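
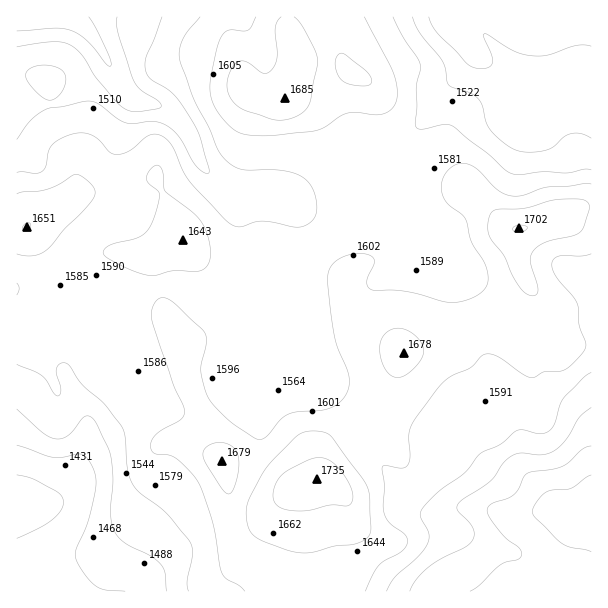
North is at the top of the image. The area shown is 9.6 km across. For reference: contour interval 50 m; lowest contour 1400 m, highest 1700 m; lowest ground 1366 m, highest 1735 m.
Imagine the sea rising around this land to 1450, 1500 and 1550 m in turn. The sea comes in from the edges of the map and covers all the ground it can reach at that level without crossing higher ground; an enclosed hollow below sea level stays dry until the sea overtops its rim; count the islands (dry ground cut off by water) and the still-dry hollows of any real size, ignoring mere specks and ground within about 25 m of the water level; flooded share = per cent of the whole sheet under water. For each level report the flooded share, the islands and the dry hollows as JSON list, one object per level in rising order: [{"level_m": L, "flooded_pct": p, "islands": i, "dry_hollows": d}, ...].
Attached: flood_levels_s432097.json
[{"level_m": 1450, "flooded_pct": 10, "islands": 0, "dry_hollows": 0}, {"level_m": 1500, "flooded_pct": 21, "islands": 0, "dry_hollows": 0}, {"level_m": 1550, "flooded_pct": 33, "islands": 0, "dry_hollows": 0}]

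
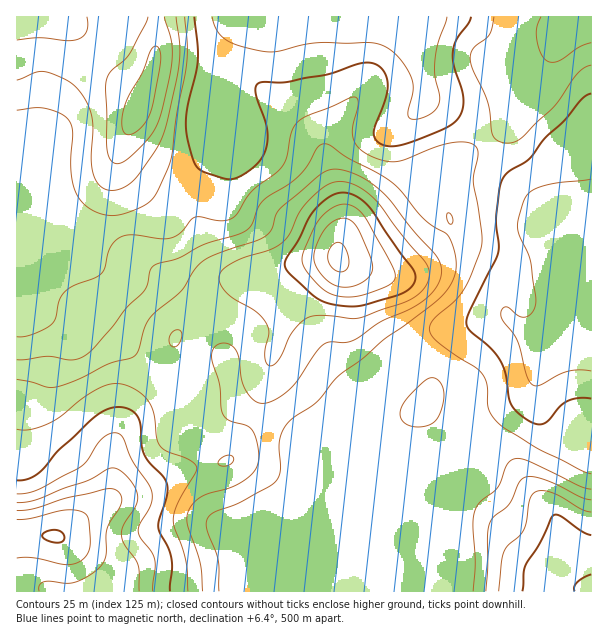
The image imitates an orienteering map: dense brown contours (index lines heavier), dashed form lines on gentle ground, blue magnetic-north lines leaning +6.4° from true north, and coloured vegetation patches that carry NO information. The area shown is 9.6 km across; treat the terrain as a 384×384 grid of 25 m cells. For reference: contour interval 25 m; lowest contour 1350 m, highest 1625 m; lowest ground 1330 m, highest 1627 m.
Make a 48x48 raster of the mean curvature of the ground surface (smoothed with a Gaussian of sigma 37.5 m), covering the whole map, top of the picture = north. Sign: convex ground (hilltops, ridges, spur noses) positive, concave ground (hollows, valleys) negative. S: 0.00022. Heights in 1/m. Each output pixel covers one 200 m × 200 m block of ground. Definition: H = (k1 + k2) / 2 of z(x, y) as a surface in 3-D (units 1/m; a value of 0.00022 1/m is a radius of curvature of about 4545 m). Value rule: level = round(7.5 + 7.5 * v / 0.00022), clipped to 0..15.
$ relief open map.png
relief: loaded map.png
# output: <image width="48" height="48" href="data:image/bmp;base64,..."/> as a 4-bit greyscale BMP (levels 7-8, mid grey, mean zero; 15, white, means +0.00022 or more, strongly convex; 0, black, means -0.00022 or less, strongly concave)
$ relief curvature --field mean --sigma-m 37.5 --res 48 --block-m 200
<image width="48" height="48" href="data:image/bmp;base64,Qk32BAAAAAAAAHYAAAAoAAAAMAAAADAAAAABAAQAAAAAAIAEAAATCwAAEwsAABAAAAAAAAAAAAAAABEREQAiIiIAMzMzAERERABVVVUAZmZmAHd3dwCIiIgAmZmZAKqqqgC7u7sAzMzMAN3d3QDu7u4A////AGQiMja9hEeGU1eIh3d3d3iId3BZuYhlREMld0Stt4qXZVd3d3iHd3d4eHBIuqmHZURq3JeMy7uHdld4iId3d3d4eHBJy6vMqIm9/rh4mrp2ZmeHd3iIh3d3d3BayXjf2d7/7JYyNplkRHd3eIh3eHd3eHB8tka9pu//2oZBE1QiM1d4h3d4iId3d3Gdpkarhpre3M24eGMBNUNnd4iHd4d3d3KslmruuCSLzN//3KYzRmU0V3d4iIh3d3OIZq//pQA3iJ3+u7mHiYZnhXiIh3d3d3U0N9/6UQAkVFrbiJmZvLmJlXh3d3iId3dhW+xzEERFQ1rJVHiZvvyYdHd3d3d3d3dzfMcyI2d3ZYzIMkeInf2GZHd3d3d3ZnZli5Q1Z3iZd5zaUjZ3ebt1U3d3d3VEaaqoinRYmWd4d5vdpSNndniGVEZ3d2iZiJq5iWNZqWVWeIm92CVndUaHZVZ3dorMp2aId0JqqnZFeJmruBd4lHWId3Zmd2i9yVV4ZCN6uphmeZqphjd5lVeqiZdUd1Z6y3eqhDR5maqHZ5qoZER6hUjMiJhkR3VXu4i8pjRoiIqXVXmXVXmZZTjdlnh2VGZXq4irp0NXd1iYQ1d2aLuWRDfNp2eJdUV5uoiqllRXdzaHRFZlet2VM0esuGV6pkV5l2eYZmdmdzRmVndmit63Znd4mFNIpjRVQ0Z2RXh2ZXZGeIdnis25iHVYqFMlhjIxATVTRomHZ3dnmZd4iJmHZmV7yFVFd1VkIlZDR5qYV3d2mYd2ZmdkV4mrlTeruqztlnhTR5qGV4d2eHZURoh3m8uXQTr/7d//6Yl0Rpl0d3d3ZWZWerqb3dynZY7/7d7/+5mFRplkd4iHd1eJu5eczN7Lq9//u8mbyYmXaJl1d4h3d3aaqFRoiauYec/9qqh4dWm6iIhleHd3d3V4ZTNFVUQyE5/+uod1M3vJZVZmd3d3d3ZVRVVmUhNVI47/6nZjFbymQ1Z1d3d3dUVVVmiZYie8hoz/+3ZBOcuXVWdlVoh3ZZmHdmeac0jMl3nf6nYya7mIdlVVVXd3OKyph1V5hVeXZnnNt2U0iod3ZVVniHd3N63Jh2VXh1ZlRGm6h2VnmXd3VWiZqnd3N53ZZ4dmUyNVRFiXd2ery6mHZ4iImnd3Noz7ZohiV3FGd4mWQzWb3tuXiYZVd3d3JWr/qHYzd3U2irumMQFGm7qHrKU0Vnd3I1jv/IMGd3RHiruoZCESRnd3vbdlRFVTM1fP/5IHd3N5iZmqqGMiI0d3nLqoUmVWVWed/7IFd2Wqh3eby4ZUMkZ3i7q6Yod4d3ia79QCd0m5d2Z63Kh1Q0aIm6mrc6iJh4mYz/cAdouoiHZp3sl1VWeau5iZdId3ZnmHr/kSaKuYiZh3vsllRorcl2eZY2VVVWZVr/sieamHiZl3i6hUR63rY0jLdFRXiHUzv/siZ3ZVaIh2aIZDR73IZFntqJiay5Yin/oyVUMzNFZmVlRmNomHiIm6q/7dupchXOgiREd3dlVVVWd3NFRHu5h3mw=="/>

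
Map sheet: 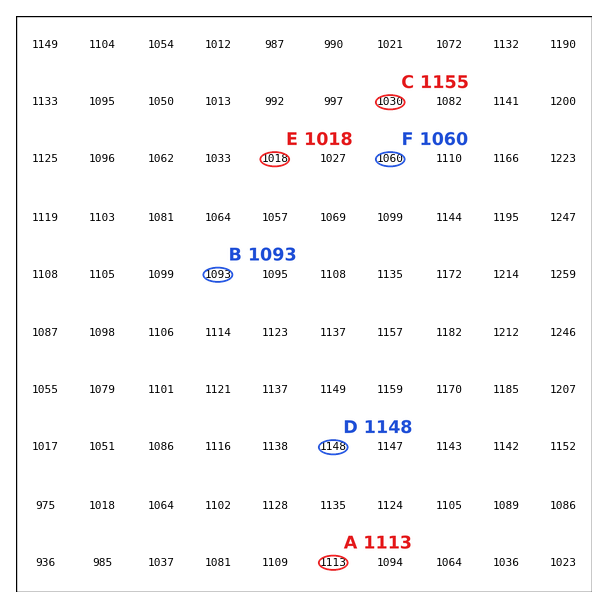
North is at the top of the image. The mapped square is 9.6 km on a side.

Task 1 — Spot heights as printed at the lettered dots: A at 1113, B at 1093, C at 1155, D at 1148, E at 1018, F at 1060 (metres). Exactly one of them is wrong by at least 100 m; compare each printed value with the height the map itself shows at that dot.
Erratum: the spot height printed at C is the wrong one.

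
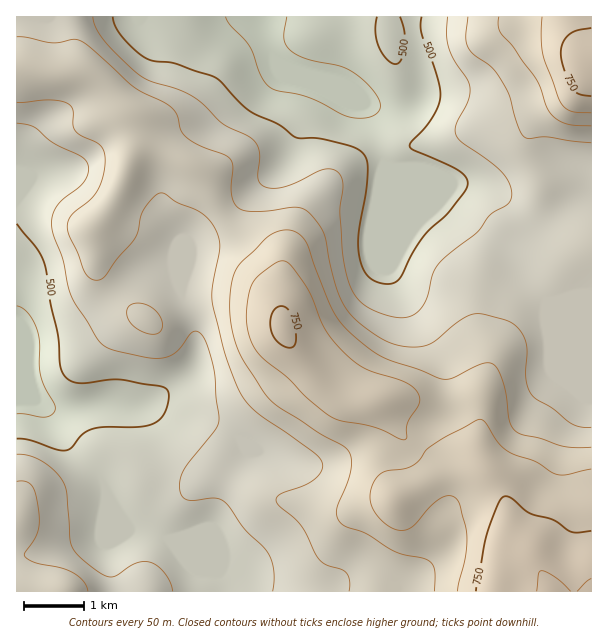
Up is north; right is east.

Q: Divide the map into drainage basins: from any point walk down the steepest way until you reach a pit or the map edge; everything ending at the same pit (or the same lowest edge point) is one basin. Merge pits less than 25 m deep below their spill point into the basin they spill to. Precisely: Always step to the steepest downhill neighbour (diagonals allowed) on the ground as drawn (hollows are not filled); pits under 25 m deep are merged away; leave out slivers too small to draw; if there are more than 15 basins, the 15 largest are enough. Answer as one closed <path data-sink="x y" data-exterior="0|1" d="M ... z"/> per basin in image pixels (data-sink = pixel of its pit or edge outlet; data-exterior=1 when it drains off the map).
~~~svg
<path data-sink="264 17" data-exterior="1" d="M591 16l-575 1 1 51 12 0 31 6 21 0 9 4 14 11 12 19 10 8 6 18 2 18 4-2 20 1 19 7 25 15 15 33 11 15 27 21 21 22 4 18 3 48 12 20 32 38 15 9 11 3 30 0 17 32 11 12 15 8 14 12 6 4 28-1-33 8-47 26 9 24 1 14-6 22-12 24 0 7 206-1z"/><path data-sink="17 401" data-exterior="1" d="M29 68l-13 1 0 522 368 1 14-31 6-22-1-14-9-24 47-26 33-8-28 1-6-4-14-12-15-8-11-12-17-32-30 0-11-3-15-9-32-38-12-20-3-48-4-18-21-22-27-21-11-15-15-33-25-15-19-7-20-1-6 4 1-13-7-25-10-8-12-19-14-11-9-4-34-1z"/>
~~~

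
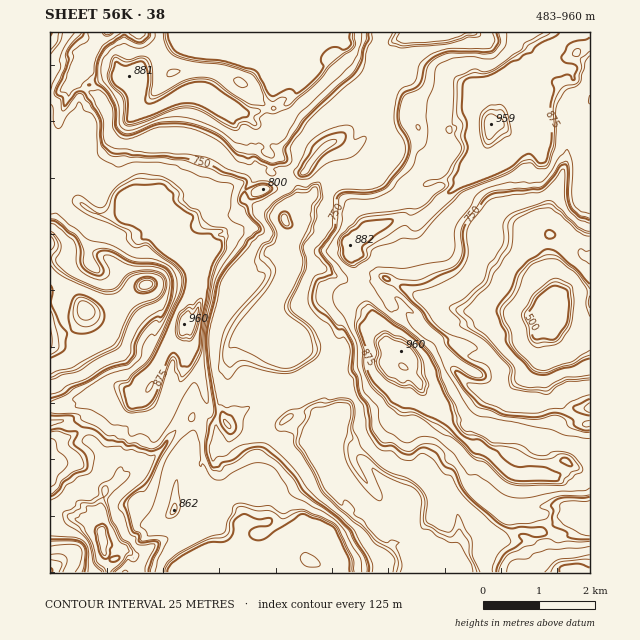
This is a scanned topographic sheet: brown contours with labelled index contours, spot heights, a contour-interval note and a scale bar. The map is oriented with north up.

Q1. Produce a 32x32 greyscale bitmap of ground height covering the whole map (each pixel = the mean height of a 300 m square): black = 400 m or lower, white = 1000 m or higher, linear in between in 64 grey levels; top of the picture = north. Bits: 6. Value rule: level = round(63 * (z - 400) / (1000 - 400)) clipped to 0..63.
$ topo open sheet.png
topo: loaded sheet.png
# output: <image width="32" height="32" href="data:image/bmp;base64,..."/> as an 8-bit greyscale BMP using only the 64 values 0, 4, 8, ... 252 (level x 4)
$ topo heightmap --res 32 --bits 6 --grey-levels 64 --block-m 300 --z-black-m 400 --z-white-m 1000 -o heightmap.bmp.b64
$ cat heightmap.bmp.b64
<image width="32" height="32" href="data:image/bmp;base64,Qk02CAAAAAAAADYEAAAoAAAAIAAAACAAAAABAAgAAAAAAAAEAAATCwAAEwsAAAABAAAAAAAAAAAAAAEBAQACAgIAAwMDAAQEBAAFBQUABgYGAAcHBwAICAgACQkJAAoKCgALCwsADAwMAA0NDQAODg4ADw8PABAQEAAREREAEhISABMTEwAUFBQAFRUVABYWFgAXFxcAGBgYABkZGQAaGhoAGxsbABwcHAAdHR0AHh4eAB8fHwAgICAAISEhACIiIgAjIyMAJCQkACUlJQAmJiYAJycnACgoKAApKSkAKioqACsrKwAsLCwALS0tAC4uLgAvLy8AMDAwADExMQAyMjIAMzMzADQ0NAA1NTUANjY2ADc3NwA4ODgAOTk5ADo6OgA7OzsAPDw8AD09PQA+Pj4APz8/AEBAQABBQUEAQkJCAENDQwBEREQARUVFAEZGRgBHR0cASEhIAElJSQBKSkoAS0tLAExMTABNTU0ATk5OAE9PTwBQUFAAUVFRAFJSUgBTU1MAVFRUAFVVVQBWVlYAV1dXAFhYWABZWVkAWlpaAFtbWwBcXFwAXV1dAF5eXgBfX18AYGBgAGFhYQBiYmIAY2NjAGRkZABlZWUAZmZmAGdnZwBoaGgAaWlpAGpqagBra2sAbGxsAG1tbQBubm4Ab29vAHBwcABxcXEAcnJyAHNzcwB0dHQAdXV1AHZ2dgB3d3cAeHh4AHl5eQB6enoAe3t7AHx8fAB9fX0Afn5+AH9/fwCAgIAAgYGBAIKCggCDg4MAhISEAIWFhQCGhoYAh4eHAIiIiACJiYkAioqKAIuLiwCMjIwAjY2NAI6OjgCPj48AkJCQAJGRkQCSkpIAk5OTAJSUlACVlZUAlpaWAJeXlwCYmJgAmZmZAJqamgCbm5sAnJycAJ2dnQCenp4An5+fAKCgoAChoaEAoqKiAKOjowCkpKQApaWlAKampgCnp6cAqKioAKmpqQCqqqoAq6urAKysrACtra0Arq6uAK+vrwCwsLAAsbGxALKysgCzs7MAtLS0ALW1tQC2trYAt7e3ALi4uAC5ubkAurq6ALu7uwC8vLwAvb29AL6+vgC/v78AwMDAAMHBwQDCwsIAw8PDAMTExADFxcUAxsbGAMfHxwDIyMgAycnJAMrKygDLy8sAzMzMAM3NzQDOzs4Az8/PANDQ0ADR0dEA0tLSANPT0wDU1NQA1dXVANbW1gDX19cA2NjYANnZ2QDa2toA29vbANzc3ADd3d0A3t7eAN/f3wDg4OAA4eHhAOLi4gDj4+MA5OTkAOXl5QDm5uYA5+fnAOjo6ADp6ekA6urqAOvr6wDs7OwA7e3tAO7u7gDv7+8A8PDwAPHx8QDy8vIA8/PzAPT09AD19fUA9vb2APf39wD4+PgA+fn5APr6+gD7+/sA/Pz8AP39/QD+/v4A////ALyohGR8iKjIzMzIyMjMzNTMyKSIeGRkZGiAlKiosMDEqKR0WHCInKy8yMjIyMjMzMy8kHxsaGRobISIlKCopKSIfGRgiKSoqKisvMjIyMjMyKR8aGRocHx4iIiUlJSQiIRwaHSUqKy0qKiwxMC4vLigfGhoZGiAhISMpKikmIiIjIR8fJCkqLSoqKisrKiolHRoaGhoaICIkKSoqKikmJikjIiAgIyosKioqKioqJiAaGhwaHB8iIigqLDAwMC4rKikjIiEiJysqJiYpKiciHBkbHB8iIiImKi0xMTEwMSwqJiIjJCcnKSokIiMkIh8ZGRsgJCcoJiovMi8uLCsrKiUlJSkqKiopKiUlIiIgHhoZGyIpKiosMC4rKioqKikmJygqKiwtKyooJyQiIiEfGxoaIiotLzIyKykmJCMkJCUlKSorMTMuKiknIiIiIiIhICAmLTI0My8oIiIhICAiIx8iJiotMjEsKyYgIiIhISIiIio0OTo0KyUlIhwZGRwdGRoeIiUsMjAwJB0dGxoaHyIiLTg6OjEqJiMhGhMRExYVGRkbISkvMzMkHBoaGRkbISMuODo1KycjIRsUDw4QERYXFhkeJSs2OCUfGhkZGh8jKDEzMSsnIh8bGBIMCQwRGBUTGRogIzE4KSEdGRofIygqLy4qKSMhHBkXEQsJChIZGBkcGhccKzMsIiEcGR4kKSoqKikjIiIgGxkUDwoLEhofIyIeGBwqMi8jISAaGyImKiopKCgmJCIgGhcREBAWHyMoIyUnKjEyMikiHRoaIScvLyoqKioqJCEdGRYTFhoeJCkpLC8yMzMyLScgGhohKDEyLiwsKyolIiEaGRgZGiQpKiwwMjMzMS4rKiQaGB0jLDEyMDAtKiYiIRsZGRogKiwuMDIyMjIuKionIRoZHCIqKywtLTAtKiQiIB0bISkqKyssMjIyLyoqKiYnIR0bISUmJyoqLDAtKiYlJCIlKioqKiosLi0rKiknJCIiIyMiIiIiJiorLjIyLysqKCUqKioqKSgnJyYlIyIkJigiJiQjIiIiKSorMTMzMjAvKSoqKiojIiIiIiIiJioqKiMjJyQiIiIoKiswNTYzMjEqKioqKiMsKyYlJikuLiwqKCIiIiIiJCkqLDA2OjQzMSoqKSknIy8yMS4uMTIxLi4rJyIiIiIkKiorMTQ2MzMxKyomJCMoMTItMTIyLiotMjEsKCIiIiImKisxMzMzMjIuKygiJC4yMisqLCwqLDEzMzIsKCMiIiIoKi4vMTMzMjIuKiMiKy0uKy0wMTIzMjMzMzAsJiIiIiQoKCgqLzIyMS8uJyIjJyYrMjMzMzMyMzMzMzIoIh0bHB0fISYqLjEyMQ="/>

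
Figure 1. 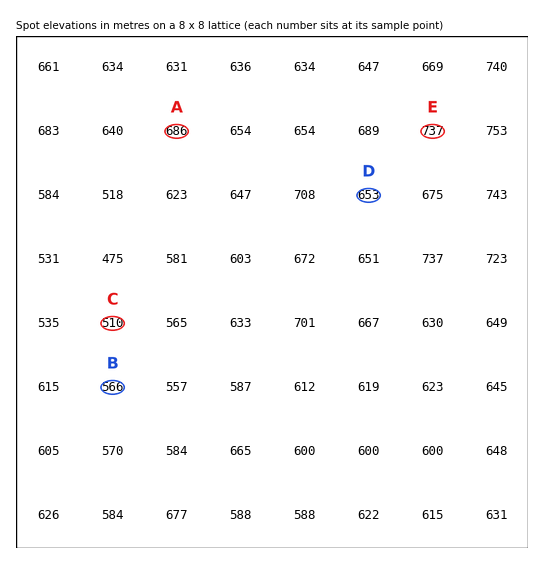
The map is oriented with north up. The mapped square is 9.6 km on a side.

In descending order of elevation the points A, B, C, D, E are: E A D B C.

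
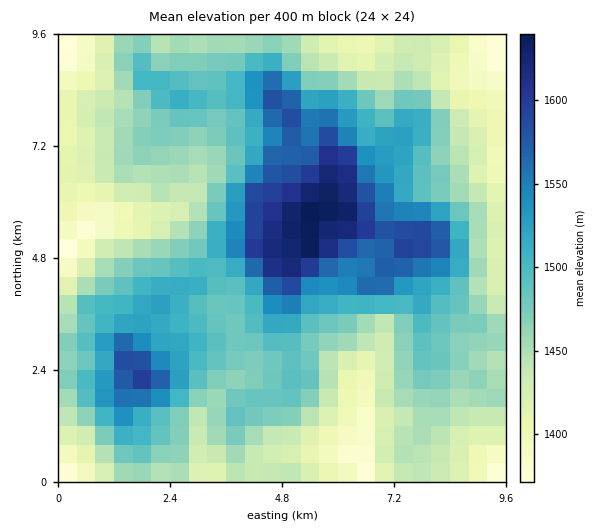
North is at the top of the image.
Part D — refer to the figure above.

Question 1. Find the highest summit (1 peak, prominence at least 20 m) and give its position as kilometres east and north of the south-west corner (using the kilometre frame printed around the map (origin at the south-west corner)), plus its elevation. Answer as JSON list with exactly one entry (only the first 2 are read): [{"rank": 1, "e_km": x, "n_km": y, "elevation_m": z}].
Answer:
[{"rank": 1, "e_km": 5.29, "n_km": 5.69, "elevation_m": 1641}]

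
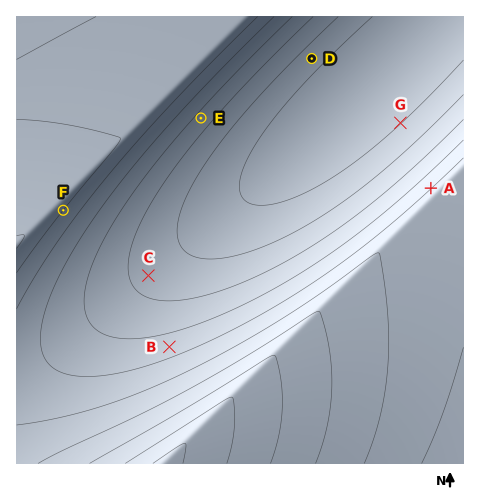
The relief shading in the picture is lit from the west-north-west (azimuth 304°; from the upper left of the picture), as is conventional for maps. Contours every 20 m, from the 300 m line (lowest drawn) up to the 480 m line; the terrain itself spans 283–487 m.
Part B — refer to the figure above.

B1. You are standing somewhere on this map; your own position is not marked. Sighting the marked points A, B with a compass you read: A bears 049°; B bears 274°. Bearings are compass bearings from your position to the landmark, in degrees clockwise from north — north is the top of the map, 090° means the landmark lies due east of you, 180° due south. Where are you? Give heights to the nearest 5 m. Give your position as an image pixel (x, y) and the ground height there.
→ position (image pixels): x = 242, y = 352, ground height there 410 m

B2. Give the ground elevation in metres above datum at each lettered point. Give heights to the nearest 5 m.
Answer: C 335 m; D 310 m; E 355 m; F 420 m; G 300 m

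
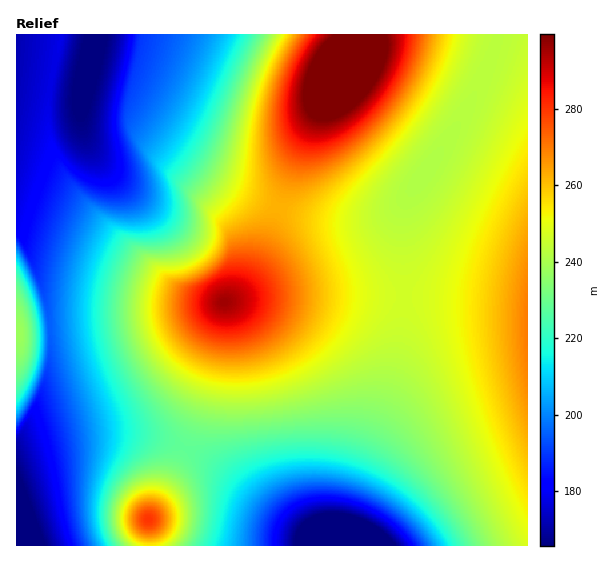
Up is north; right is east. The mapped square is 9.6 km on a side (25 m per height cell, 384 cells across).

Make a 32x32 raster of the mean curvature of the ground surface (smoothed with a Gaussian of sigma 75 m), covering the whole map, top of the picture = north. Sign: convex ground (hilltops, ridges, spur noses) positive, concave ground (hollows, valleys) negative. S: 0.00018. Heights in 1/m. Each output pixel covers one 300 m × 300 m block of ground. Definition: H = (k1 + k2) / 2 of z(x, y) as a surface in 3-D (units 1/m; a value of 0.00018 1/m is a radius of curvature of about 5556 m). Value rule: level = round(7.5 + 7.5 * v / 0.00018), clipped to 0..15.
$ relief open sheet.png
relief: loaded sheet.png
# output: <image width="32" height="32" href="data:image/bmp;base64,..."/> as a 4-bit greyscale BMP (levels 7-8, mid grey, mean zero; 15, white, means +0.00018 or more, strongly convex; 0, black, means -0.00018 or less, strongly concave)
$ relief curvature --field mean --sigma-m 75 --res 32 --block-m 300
<image width="32" height="32" href="data:image/bmp;base64,Qk12AgAAAAAAAHYAAAAoAAAAIAAAACAAAAABAAQAAAAAAAACAAATCwAAEwsAABAAAAAAAAAAAAAAABEREQAiIiIAMzMzAERERABVVVUAZmZmAHd3dwCIiIgAmZmZAKqqqgC7u7sAzMzMAN3d3QDu7u4A////AHd3d53ah3d3dlREVniIiIh3d3iv/Id3d3ZlVneIiIiId3d3neuHd3d3ZneIiIiIh3d3d4mYd3d3d3eIiIiIiId3d3d3d3d3d4iIiIiIiIh3d3d3d3d3d3iIiIiIiIh3dyd3d3d3d3d4iIiIiIh3d3cHd3d3d3d3eIiIiIh3d3d3Und3d3d3d3d4iHd3d3d3d9B3d3d3d3d3d3d3d3d3d3fxZ3d4iIiIiId3d3d3d3d39jd4iIiIiIiId3d3d3d3d/gniIiIiIiIiId3d3d3d3f3J4iIiImZiIiId3d3d3d39EeIiIiZqpiIiHd3d3d3d/BniIiImruZiIh3d3d3d3fQd3iIiqq5mIiId3d3d3d3Ynd4iLhVioiIh3d3d3d3dwZ3d4qGZVqIh3d3d3d3d3cXd3inZmZ6iHd3d3d3d3d3Z3eKdmZnqIh3d3d3d3d3d3d4p2ZmeoeIh3d3d3d3d3d3inZmaKh3iIh3d3d3d3d3d5hmZop3d4iIh3d3d3d3d3imZmind3eIiIh3d3d3d3d4lWZ6d3d3iJmZh3d3d3d3eYZmqXd3d3iZmZh3d3d3d3mWZph3d3d4maqZh3d3d3d4lmaJd3d3eImqqZh3d3d3eKZmend3d3eJqqqYd3d3d3imZmp3d3d3iJqqqYd3d3d3p2Zqh3d3d3iau6qYd3d3"/>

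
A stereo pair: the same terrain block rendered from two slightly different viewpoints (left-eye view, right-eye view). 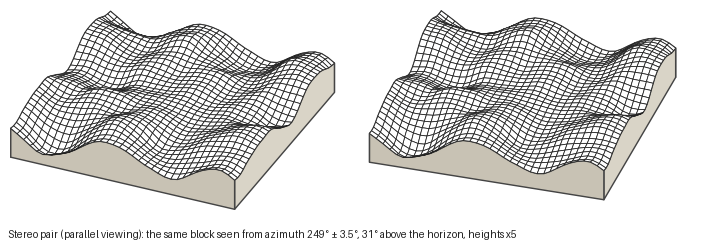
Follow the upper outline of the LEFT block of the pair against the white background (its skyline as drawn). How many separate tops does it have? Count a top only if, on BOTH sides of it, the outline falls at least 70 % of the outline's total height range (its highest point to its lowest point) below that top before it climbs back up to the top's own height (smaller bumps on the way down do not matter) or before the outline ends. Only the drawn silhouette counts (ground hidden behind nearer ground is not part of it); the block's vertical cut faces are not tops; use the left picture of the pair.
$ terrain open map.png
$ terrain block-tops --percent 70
0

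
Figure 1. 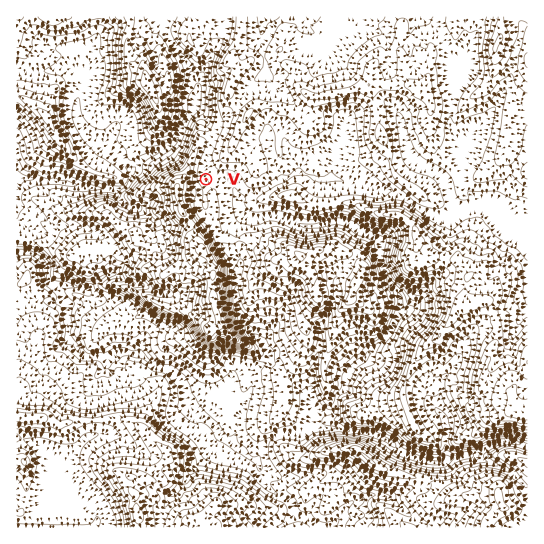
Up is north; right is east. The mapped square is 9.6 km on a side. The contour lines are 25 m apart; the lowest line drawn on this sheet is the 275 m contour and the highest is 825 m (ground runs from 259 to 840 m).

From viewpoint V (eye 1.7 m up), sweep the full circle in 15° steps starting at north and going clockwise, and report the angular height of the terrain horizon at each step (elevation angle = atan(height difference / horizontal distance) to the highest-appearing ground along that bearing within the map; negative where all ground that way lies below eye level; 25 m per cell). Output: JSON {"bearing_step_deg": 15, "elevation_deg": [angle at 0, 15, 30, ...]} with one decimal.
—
{"bearing_step_deg": 15, "elevation_deg": [1.0, 2.6, 4.0, 5.2, 3.3, 2.7, 2.1, 2.8, 3.0, 3.6, 3.3, 3.2, 8.2, 8.1, 10.3, 11.5, 13.1, 14.9, 14.3, 12.5, 10.3, 8.0, 5.7, 3.5]}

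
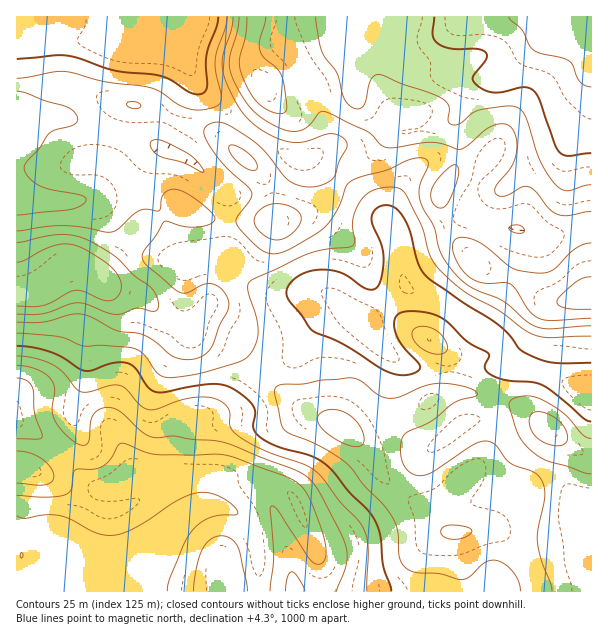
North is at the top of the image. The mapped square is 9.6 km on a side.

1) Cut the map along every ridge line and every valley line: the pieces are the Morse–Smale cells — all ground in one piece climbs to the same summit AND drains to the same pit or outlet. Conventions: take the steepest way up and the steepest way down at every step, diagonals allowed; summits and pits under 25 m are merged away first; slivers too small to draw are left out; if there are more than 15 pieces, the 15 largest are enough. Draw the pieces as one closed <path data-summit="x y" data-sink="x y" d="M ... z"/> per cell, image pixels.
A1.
<path data-summit="342 428" data-sink="83 591" d="M261 374l-33 35-39 11-9 8-4 10-1 38 12 19 5 16 21-6 11-20 9-7 24 0 25 9 12 11 19 44 7 24 3 26 269-1 0-72-40-45-35-22-20-30-15-3 6-1 4-4 4-12-1-4-25-6-26 2-12 4-16 11-21 6-27 15-18 3-23-13-21-8z"/><path data-summit="576 17" data-sink="83 591" d="M591 16l-306 0-1 26 16 21 17 40 16-7 20-5 2 7 8 10 23 19 12 6 40-7 19-9-1 11 2 9 0 21-18 36 0 9 9 20 19-9 5 0 24 12 22 3 15 7 15 2 35-12 8-1z"/><path data-summit="39 288" data-sink="83 591" d="M188 210l-18 2-24 14-47 51-22-12-9 0-24 21-14 4-14 1 0 129 32 22 42 44 8 2 18-2 18-11 27 0 15 5 0-42 4-10 9-8 39-11 13-11 19-24-17-22-46-18-4-4 5-10 13-20 27-27-14-16 4-36-25-4z"/><path data-summit="576 17" data-sink="185 17" d="M185 16l-169 1 1 182 55 3 20-4 10-10 10-17 22-23 7-4 19 2 6-20 26-45-2-12-15-28 7-14z"/><path data-summit="39 288" data-sink="185 17" d="M153 144l-12 0-7 4-22 23-10 17-10 10-20 4-56-2 1 90 21-1 30-24 9 0 22 12 47-51 24-14 18-2 10 6 17 4 13-1-2-25-34-32z"/><path data-summit="591 296" data-sink="366 326" d="M447 223l-27 11-24 5 4 13 4 33 12 9 31 12 32 24 19 8 7 12 3 16 4 4 13 0 21 4 39 17 6 0 1-94-8-1-15 5-17 1-12-6-18-14-12-6-19-5-14-6-21-26z"/><path data-summit="342 428" data-sink="366 326" d="M345 310l-7 0-14 8-16 15-15 23-33 18 46 38 21 8 23 13 9 0 36-18 21-6 16-11 12-4 26-2 22 6 6-2 2-16 6-12-21-2-24 2-39 0-14-2-18-11-18-23-15-14z"/><path data-summit="275 222" data-sink="366 326" d="M341 181l-10 16-16 13-22 8-17 4-4 3-10 23-22 27 14 11 18 8 21 0 9-4 22 2 11 6 30 27 13-15 28-23-4-14-4-28-6-17-32-34z"/><path data-summit="576 17" data-sink="83 591" d="M161 475l-27 0-18 11-15 4-9 10-22 39-2 10 3 7-4-7-16-14-13-5-21-1-1 62 109 1 7-7 36-52 22-21 0-8-9-19-8-7z"/><path data-summit="275 222" data-sink="185 17" d="M192 74l-5 16-21 36-6 20 10 6 22 10 34 32 2 25 2 3 52 0 33-12 16-13 9-14-1-3-16-11-9-9-24-3-24-15-56-45-12-13z"/><path data-summit="264 86" data-sink="185 17" d="M255 16l-69 0-11 25 23 43 45 42 47 31 22 0 8-5 8-9 0-9-8-24-5-7-15 7-15 0-17-17-18-31 0-15z"/><path data-summit="576 17" data-sink="366 326" d="M455 118l-17 8-48 8-18 20-18 10-12 16 18 14 30 30 6 14 24-4 23-8 5-4-8-19 0-9 18-36 0-21z"/><path data-summit="224 591" data-sink="83 591" d="M221 506l-18 0-20 11-15 16-42 58 132 1 1-29-6-29-7-13-7-7z"/><path data-summit="39 288" data-sink="366 326" d="M239 274l-28 26-13 20-5 10 4 4 46 18 18 21 32-17 15-23 16-15 14-8 8-1-11-11-15-8-48 4-18-8z"/><path data-summit="591 296" data-sink="83 591" d="M473 214l-5 0-20 10 8 15 21 26 14 6 19 5 17 8 18 16 7 2 40-6-1-70-7 0-35 12-9 0-21-9-16-1-15-5z"/>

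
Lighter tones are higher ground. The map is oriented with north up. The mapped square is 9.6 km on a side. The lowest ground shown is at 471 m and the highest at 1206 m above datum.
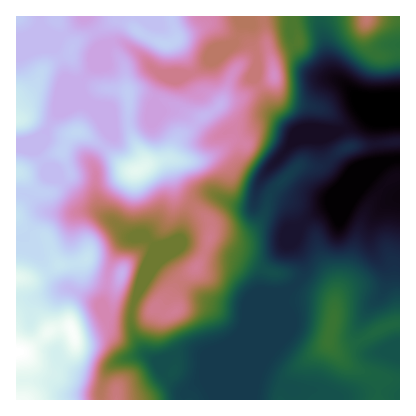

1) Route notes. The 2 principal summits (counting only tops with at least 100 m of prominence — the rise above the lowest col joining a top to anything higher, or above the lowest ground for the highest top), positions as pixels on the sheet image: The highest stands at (136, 170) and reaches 1166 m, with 129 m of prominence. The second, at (332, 328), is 738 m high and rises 121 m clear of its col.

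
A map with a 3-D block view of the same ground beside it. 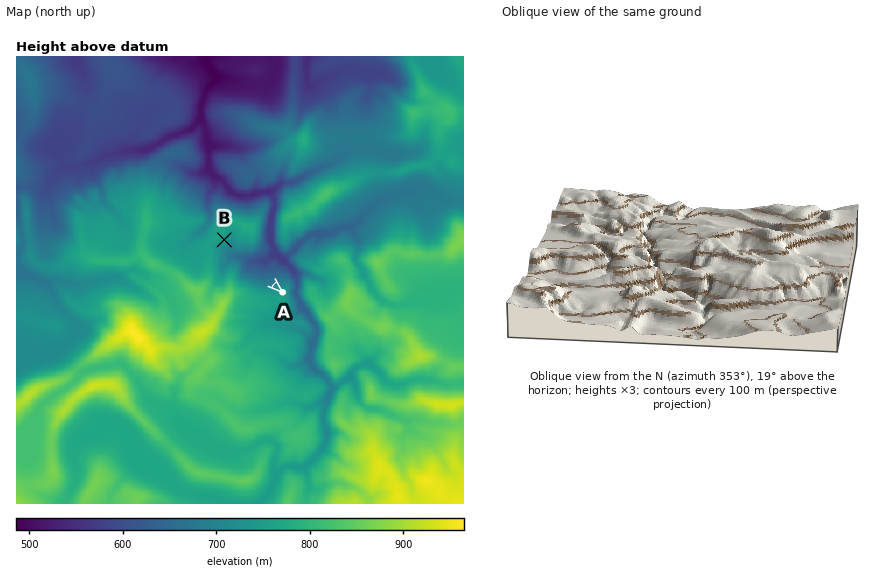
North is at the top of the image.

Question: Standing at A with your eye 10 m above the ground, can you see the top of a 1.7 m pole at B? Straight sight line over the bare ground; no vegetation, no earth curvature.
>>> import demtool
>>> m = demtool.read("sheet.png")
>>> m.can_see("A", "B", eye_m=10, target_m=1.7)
True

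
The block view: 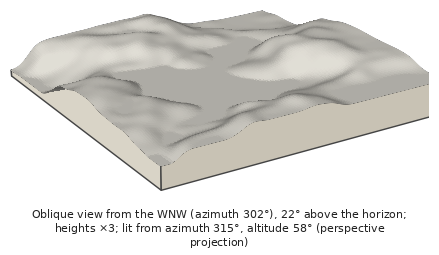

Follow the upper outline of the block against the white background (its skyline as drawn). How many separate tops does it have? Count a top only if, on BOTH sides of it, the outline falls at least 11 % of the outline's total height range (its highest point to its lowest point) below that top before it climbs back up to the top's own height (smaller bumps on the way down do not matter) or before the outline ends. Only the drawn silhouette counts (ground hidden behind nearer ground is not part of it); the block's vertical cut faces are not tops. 2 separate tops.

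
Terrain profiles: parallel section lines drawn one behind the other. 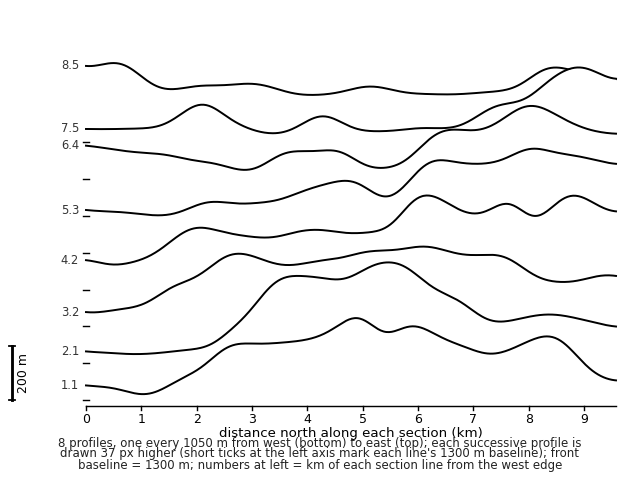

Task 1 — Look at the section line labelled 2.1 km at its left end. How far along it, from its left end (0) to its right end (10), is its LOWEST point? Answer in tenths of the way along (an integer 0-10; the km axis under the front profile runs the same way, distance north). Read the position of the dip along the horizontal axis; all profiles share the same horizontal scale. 1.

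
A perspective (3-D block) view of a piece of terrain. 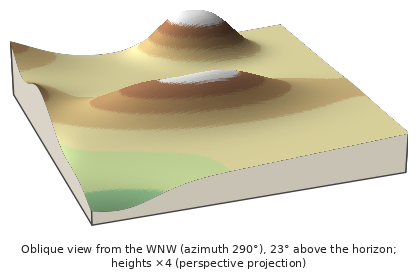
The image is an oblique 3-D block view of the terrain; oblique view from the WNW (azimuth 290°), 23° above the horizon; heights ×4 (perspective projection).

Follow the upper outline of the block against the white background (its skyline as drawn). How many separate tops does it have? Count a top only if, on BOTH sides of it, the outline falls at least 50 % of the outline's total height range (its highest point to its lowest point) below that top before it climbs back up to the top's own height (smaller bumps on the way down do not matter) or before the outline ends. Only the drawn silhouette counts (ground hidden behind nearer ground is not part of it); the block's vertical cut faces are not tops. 0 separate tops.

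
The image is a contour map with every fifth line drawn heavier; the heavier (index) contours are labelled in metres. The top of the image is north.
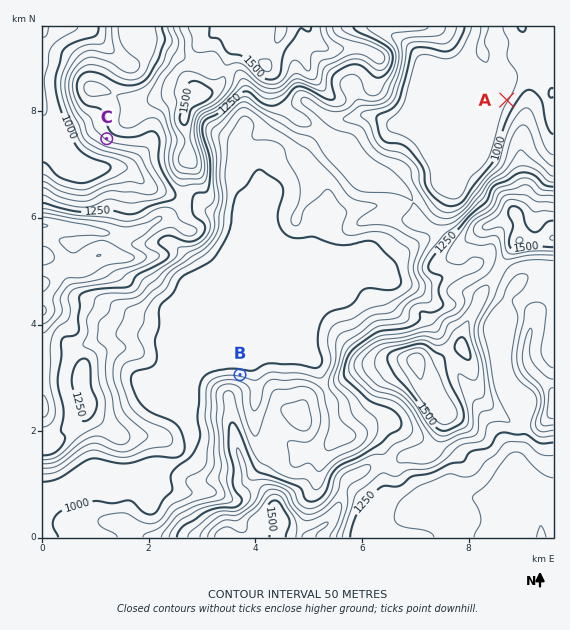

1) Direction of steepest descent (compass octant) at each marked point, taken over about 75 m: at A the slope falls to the NW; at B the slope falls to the N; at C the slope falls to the SW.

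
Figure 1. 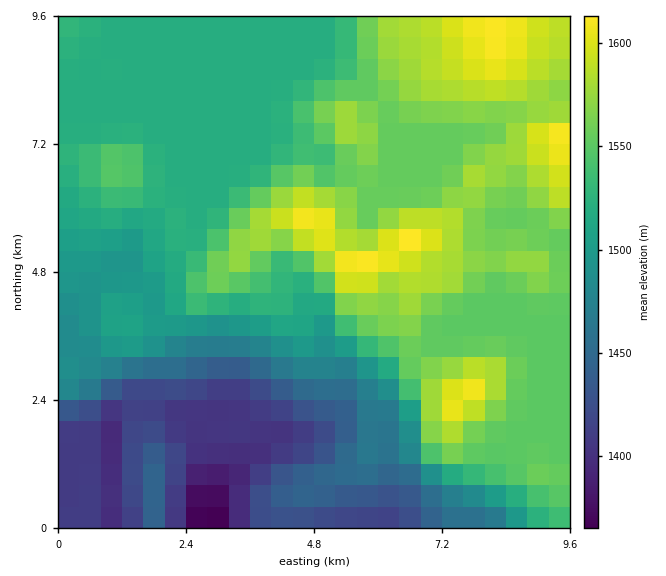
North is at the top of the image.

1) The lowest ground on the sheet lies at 1355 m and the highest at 1620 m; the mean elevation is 1520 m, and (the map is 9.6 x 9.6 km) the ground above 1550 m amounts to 36.7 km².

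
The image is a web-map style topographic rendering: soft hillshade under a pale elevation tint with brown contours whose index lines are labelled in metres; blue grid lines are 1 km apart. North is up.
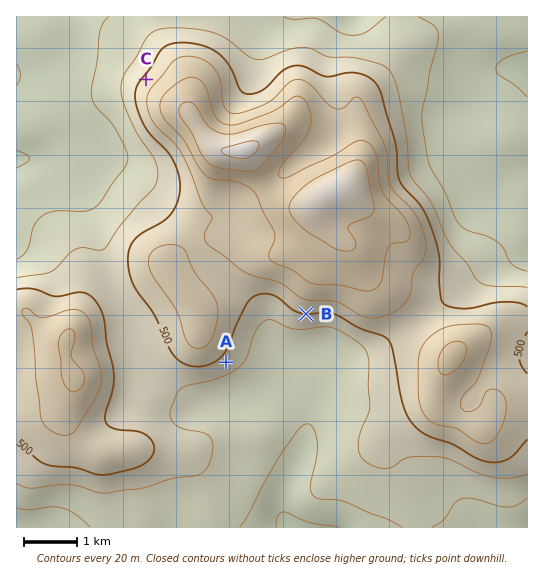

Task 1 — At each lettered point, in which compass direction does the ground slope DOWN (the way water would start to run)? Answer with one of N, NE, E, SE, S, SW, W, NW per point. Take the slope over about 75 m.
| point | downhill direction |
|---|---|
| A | SE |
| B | S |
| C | NW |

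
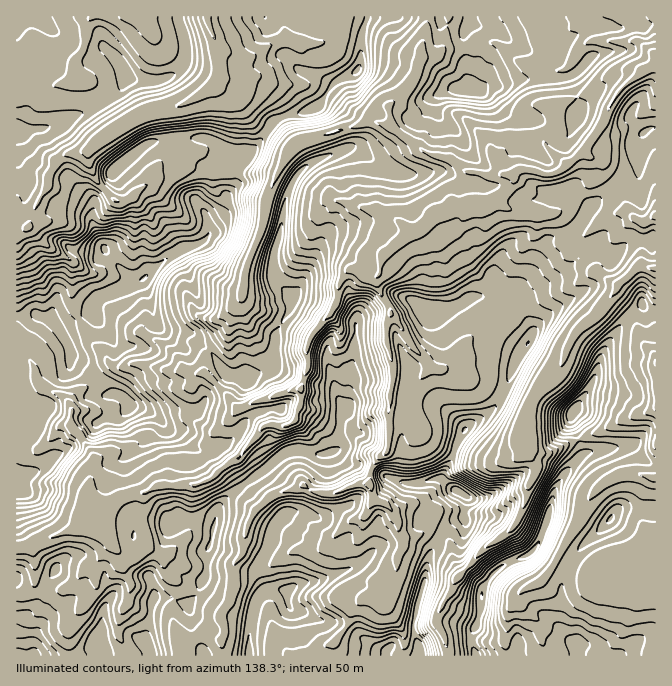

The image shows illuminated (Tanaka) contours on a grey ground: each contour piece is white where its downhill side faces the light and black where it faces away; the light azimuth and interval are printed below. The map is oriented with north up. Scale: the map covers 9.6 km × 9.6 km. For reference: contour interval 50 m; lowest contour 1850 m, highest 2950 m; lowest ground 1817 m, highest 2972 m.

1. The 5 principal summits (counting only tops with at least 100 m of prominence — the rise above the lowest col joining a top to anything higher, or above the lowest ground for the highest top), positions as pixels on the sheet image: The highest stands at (52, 320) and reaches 2972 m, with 1155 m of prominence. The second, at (458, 492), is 2779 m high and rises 208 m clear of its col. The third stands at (482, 595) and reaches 2752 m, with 289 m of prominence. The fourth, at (574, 410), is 2597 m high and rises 250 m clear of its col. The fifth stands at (610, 518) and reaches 2457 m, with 117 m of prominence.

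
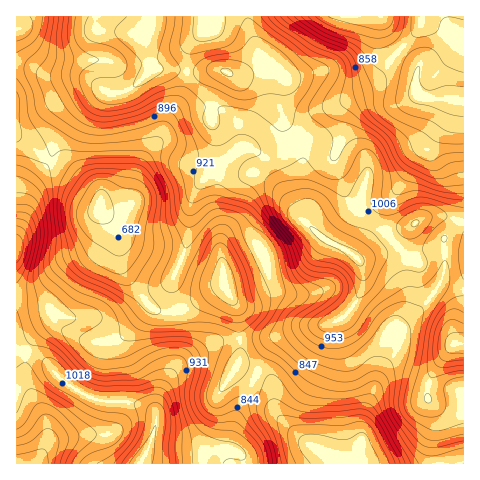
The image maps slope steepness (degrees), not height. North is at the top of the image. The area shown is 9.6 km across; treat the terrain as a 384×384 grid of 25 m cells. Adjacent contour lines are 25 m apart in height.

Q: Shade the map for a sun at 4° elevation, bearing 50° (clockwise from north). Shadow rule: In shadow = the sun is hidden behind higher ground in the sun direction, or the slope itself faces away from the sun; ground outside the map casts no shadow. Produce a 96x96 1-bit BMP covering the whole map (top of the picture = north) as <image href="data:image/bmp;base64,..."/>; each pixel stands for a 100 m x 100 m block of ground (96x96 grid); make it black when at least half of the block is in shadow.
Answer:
<image width="96" height="96" href="data:image/bmp;base64,Qk2+BAAAAAAAAD4AAAAoAAAAYAAAAGAAAAABAAEAAAAAAIAEAAATCwAAEwsAAAIAAAAAAAAA////AAAAAAD/8AAAAAAAP////wD/8AAAAAAAP////8D/4AQAAAAAP/////j/8B8AAAAAP////////B/AAAAAP////////z/gAAAAf/////9////wAAAA/////8F////wAAAB/////4B////4AAAD/////4B////4AAAH/////4B////4AAAP/////4B////wAAAf/////wB//+AAAAB//////gB//wAAAA///////AD//AAAAA///////AD/8AAAAA///////AB/4AAAAA////5//wB/gAAAAB////4///h/AAAAAB////4f//8+AAAAAB////wP//8+AAAAAB////wH//8cAAAAAB////gD//8AAAAAAB////gB//8AAAAAAB////gA//8AAAAAAD////gAf/kAAAAAAH////gAP/AAAAAAAP////wAP/AAAAAAA/////wAH/AAAAAAP/////gAD+AAAAAB/////+AAB+AAAAAD////+AAAB+AAAAAH/////gAAA+AAAAAH/////4AAAMAAAAAH//////AAAAAAAAAH//////wAAAAAAAAP//////8AAAAAAAAP//////+AAAAAAAAPf//////AAAAAAAAHP//////AADwAAAAAP//////AAB4AAA+AH//////AAB8AAD/gH//////AAB8AAH/8H/////+AAA8AAP//D/////+AAA8AAP//z/////4AAA8AAf//7/////gAAAcAAf//5////+AAAAMAA///9////4AAIAIAA///9////wAAcAAAB///8////gAAeAAAD///+////AAAMAAAD///+///+AAAAAAAD///+f//8AAAAAAAH///+f//4AAAAAAAH///+f//wAAAAAAAH///+P//gAAAAAAAH////P//gAAAAAAAH////H//AAAAAAAAH////D/+AAAAAAAAD////A/8AAAAAAAAD////AAAAAAAAAAAD///+AAAAAAAAAAH////8AAAAAAAAAA/////4AAAAAAAAAD/////8AAAAAAAAAD//////AAAAAAAAAD//////wAAAAAAAAD//////4AAAAAAAAD//////8AAAAAAAAD//////8AAAAAAAAD//////8AAAAAAAAD//////4AAAAAAAAD//////4AAAAAAAAD//////wAAAAAAAAD////v/gAAAAAAAAD////H//+AAAAAAAD////D///AAAAAAAD///8D///AAAAAAAD//8AB//+AAAAAAAD//4AA//8AAAAAAAD//wAAP/8AAAAAAAD//gAAD/4AAAAAAAD//AAAB/wAAAAAAAD/+AAAA/AAAAAAAAD/8AYAAMAAAAAAAAD/8D+AAAAAAAAAAAD//P/AAAAAAAAAAAD////AAAAAAAAAAcB////AAAAAAAAAAeB///+AAAAAAAAAAcB//z8AAAAAAAAAAAA//g4AAAAAAAAB8AA//AAAAAAAAAAB+AA//AAAAAAAAAAB+AAf/AAAAAAAAAAB/AAf/AAAAAAAAAAA/AA="/>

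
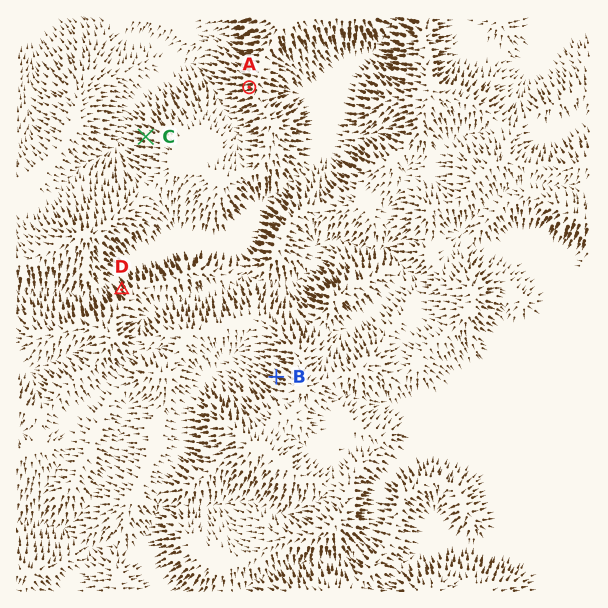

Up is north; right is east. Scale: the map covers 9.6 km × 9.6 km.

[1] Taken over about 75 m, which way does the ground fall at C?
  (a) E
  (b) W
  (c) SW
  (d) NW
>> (b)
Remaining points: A W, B NW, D NW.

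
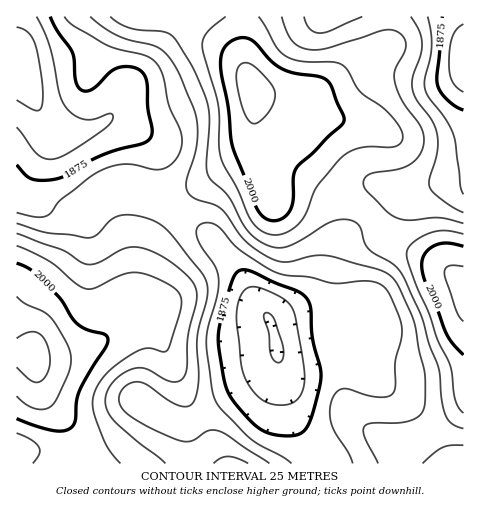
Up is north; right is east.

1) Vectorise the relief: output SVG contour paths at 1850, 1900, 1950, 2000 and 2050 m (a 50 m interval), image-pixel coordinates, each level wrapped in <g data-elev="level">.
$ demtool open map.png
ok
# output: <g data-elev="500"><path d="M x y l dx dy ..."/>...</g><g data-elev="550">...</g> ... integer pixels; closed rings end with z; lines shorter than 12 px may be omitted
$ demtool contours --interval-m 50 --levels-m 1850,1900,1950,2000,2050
<g data-elev="1850"><path d="M279 405l-12-2-9-6-10-13-6-14-5-45 0-13 4-18 4-5 5-2 12 1 20 10 8 7 5 10 9 52 0 18-3 10-6 6-7 3z"/><path d="M463 92l-7-5-4-6-3-18 1-15 3-12 4-7 6-5"/><path d="M37 17l12 28 10 47 7 15 8 8 9 4 11 0 16-6 3 2 0 3-5 8-18 13-24 16-13 4-8-1-8-4-20-27"/></g><g data-elev="1900"><path d="M291 463l-8-6-23-12-11-7-28-29-7-11-3-13-5-45 2-14 9-32 2-15-4-13-13-18-5-11 0-8 5-5 7-1 8 2 23 25 25 17 13 6 10 3 21 1 25 6 38-2 9 4 7 7 11 24 3 13-1 11-6 22 0 22-1 8-5 4-11 1-11-2-18-6-7 0-7 5-5 11 0 12 3 10 15 26 5 10"/><path d="M463 194l-3-8-7-52-8-16-17-21-3-9 0-10 5-19 2-13-1-14-3-15"/><path d="M64 17l10 9 31 18 12 5 28 6 11 8 7 13 6 31 12 25 1 8-1 8-7 13-6 5-6 3-9 0-17-4-11-1-12 2-12 5-12 7-27 21-11 14-5 3-11 1-18-4"/></g><g data-elev="1950"><path d="M165 463l-28-22-23-21-7-11-1-12 3-9 6-9 10-7 9-4 12 1 19 10 7 3 7-1 4-3 4-11 1-33 9-35-1-9-3-7-8-10-16-12-12-8-13-5-10-1-8 1-27 14-11 2-7-2-19-12-45-17"/><path d="M248 463l-11-5-9-2-7 2-7 5"/><path d="M463 223l-23-5-30 2-12-2-12-8-19-18-3-6 0-7 6-5 28-5 13-5 7-7 5-10 1-9-2-9-20-28-7-19 0-12 11-23-1-6-3-6-7-4-10-1-57 18-10 2-10-1-9-3-7-5-5-9-5-15"/><path d="M110 17l10 7 11 4 36 5 6 4 5 5 16 28 14 35 1 18-3 42 2 10 4 6 16 15 16 29 9 12 17 9 14 1 15-6 31-19 10-2 9 0 6 2 5 4 5 17 5 7 21 13 7 6 7 10 16 35 8 30 9 21 4 35 3 14 7 10 11 5"/></g><g data-elev="2000"><path d="M17 419l19 7 18 5 10 0 7-4 4-7 1-18 3-11 12-22 14-21 3-8-1-4-3-2-16-4-10-5-6-7-12-20-22-22-10-8-11-5"/><path d="M463 246l-16-3-12 2-10 8-3 12 3 16 21 52 6 9 11 13"/><path d="M273 221l11-3 7-9 2-10 0-23 4-8 45-43 2-7-12-31-6-7-7-4-24-3-11-3-13-9-18-20-7-3-7 0-7 2-6 6-4 6-1 8 0 14 8 36 2 31 4 12 22 56 7 8z"/></g><g data-elev="2050"><path d="M17 367l14 13 8 2 4-3 4-5 3-14-3-17-4-6-4-4-10-1-12 6"/></g>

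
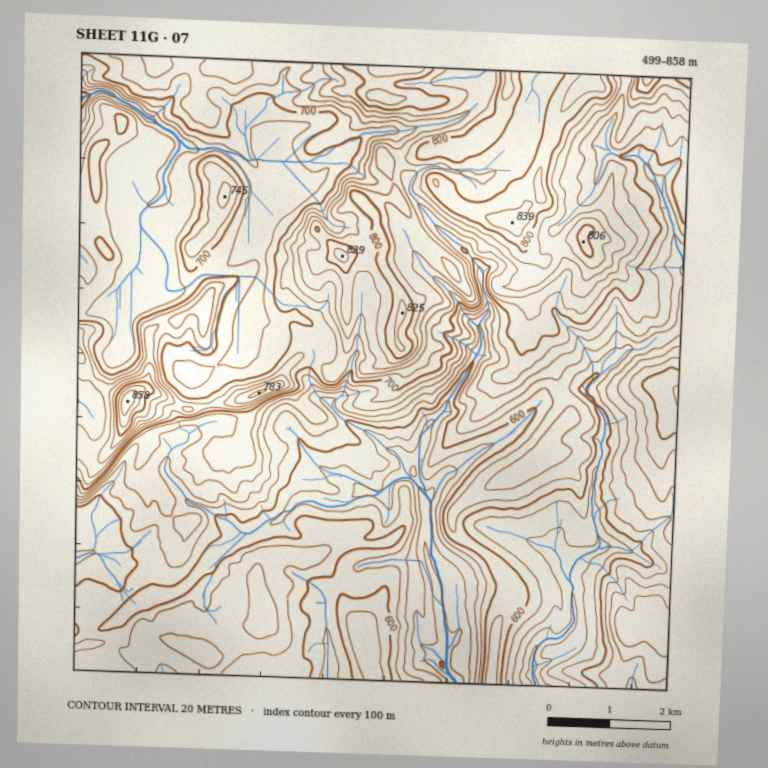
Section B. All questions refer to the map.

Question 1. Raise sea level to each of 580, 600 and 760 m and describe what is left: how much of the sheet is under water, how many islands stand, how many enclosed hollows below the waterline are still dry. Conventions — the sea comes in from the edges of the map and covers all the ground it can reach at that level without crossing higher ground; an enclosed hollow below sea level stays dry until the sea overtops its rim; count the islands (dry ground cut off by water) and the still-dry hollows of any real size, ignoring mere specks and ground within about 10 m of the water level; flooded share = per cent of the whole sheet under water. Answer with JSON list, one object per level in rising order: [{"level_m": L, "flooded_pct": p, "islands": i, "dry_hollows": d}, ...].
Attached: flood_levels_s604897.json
[{"level_m": 580, "flooded_pct": 10, "islands": 0, "dry_hollows": 0}, {"level_m": 600, "flooded_pct": 19, "islands": 0, "dry_hollows": 0}, {"level_m": 760, "flooded_pct": 84, "islands": 2, "dry_hollows": 0}]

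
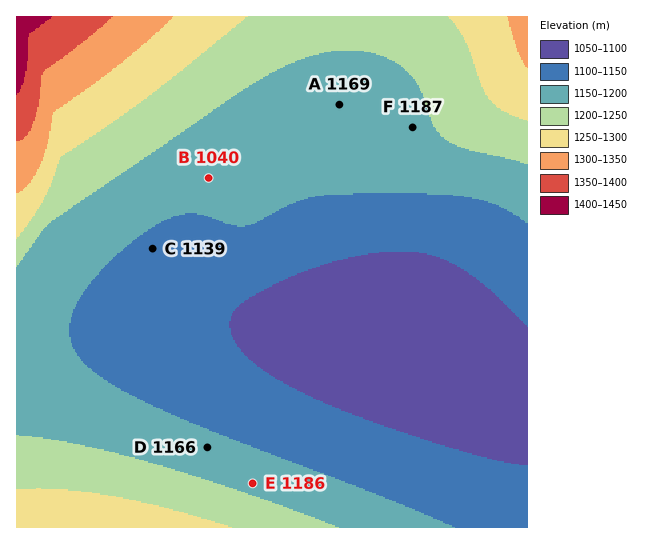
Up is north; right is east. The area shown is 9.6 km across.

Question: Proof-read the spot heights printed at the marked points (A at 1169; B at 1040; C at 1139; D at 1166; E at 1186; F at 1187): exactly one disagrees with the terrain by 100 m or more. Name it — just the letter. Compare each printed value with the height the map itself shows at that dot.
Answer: B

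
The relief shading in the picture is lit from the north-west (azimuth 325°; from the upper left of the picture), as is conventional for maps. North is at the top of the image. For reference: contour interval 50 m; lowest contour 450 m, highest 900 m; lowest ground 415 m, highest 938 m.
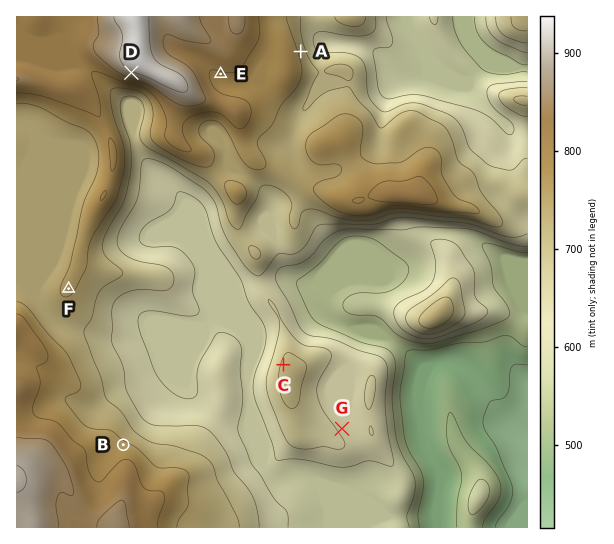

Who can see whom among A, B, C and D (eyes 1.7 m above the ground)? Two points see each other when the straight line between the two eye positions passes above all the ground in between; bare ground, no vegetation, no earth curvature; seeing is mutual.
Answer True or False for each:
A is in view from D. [False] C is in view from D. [True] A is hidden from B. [True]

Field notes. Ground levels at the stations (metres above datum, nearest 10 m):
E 790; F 750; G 640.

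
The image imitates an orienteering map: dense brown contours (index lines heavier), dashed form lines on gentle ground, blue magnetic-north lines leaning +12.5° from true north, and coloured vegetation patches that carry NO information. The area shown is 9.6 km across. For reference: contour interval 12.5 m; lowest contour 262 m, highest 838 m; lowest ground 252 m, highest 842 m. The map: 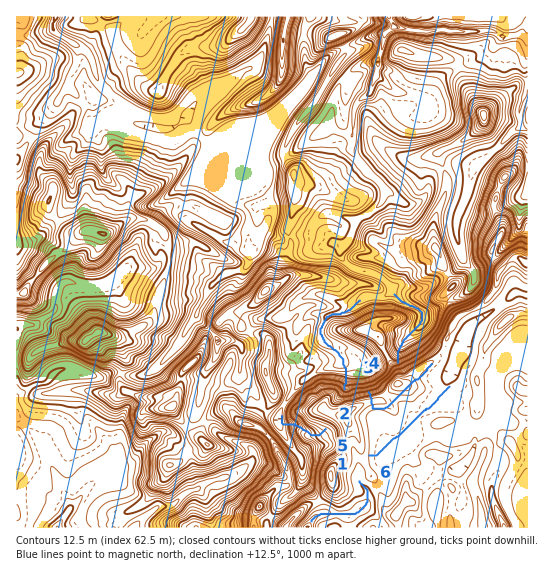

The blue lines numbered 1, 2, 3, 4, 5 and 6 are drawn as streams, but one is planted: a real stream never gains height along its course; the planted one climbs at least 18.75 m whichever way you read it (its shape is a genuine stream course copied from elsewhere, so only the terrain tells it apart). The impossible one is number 3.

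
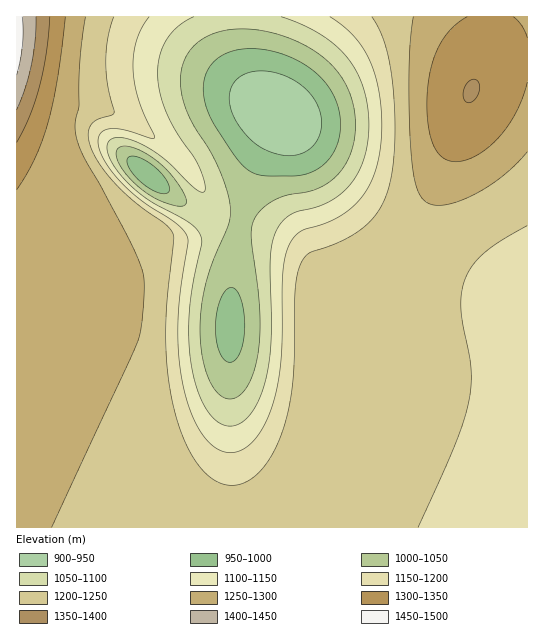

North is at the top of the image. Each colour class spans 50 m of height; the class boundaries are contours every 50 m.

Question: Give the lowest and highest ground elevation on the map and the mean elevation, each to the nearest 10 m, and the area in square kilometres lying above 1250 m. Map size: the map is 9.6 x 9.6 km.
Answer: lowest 900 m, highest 1470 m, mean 1190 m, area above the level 22.5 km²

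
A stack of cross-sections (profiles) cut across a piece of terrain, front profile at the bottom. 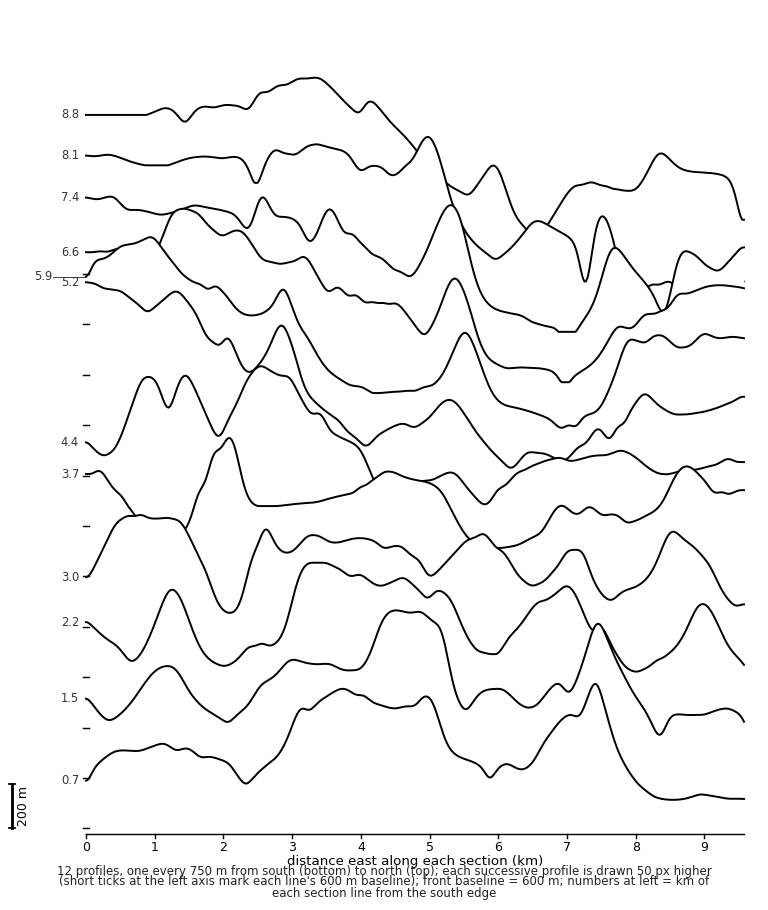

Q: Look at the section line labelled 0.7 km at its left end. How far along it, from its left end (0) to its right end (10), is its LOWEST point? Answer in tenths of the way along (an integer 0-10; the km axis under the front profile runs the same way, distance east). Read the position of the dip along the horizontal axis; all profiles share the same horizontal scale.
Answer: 9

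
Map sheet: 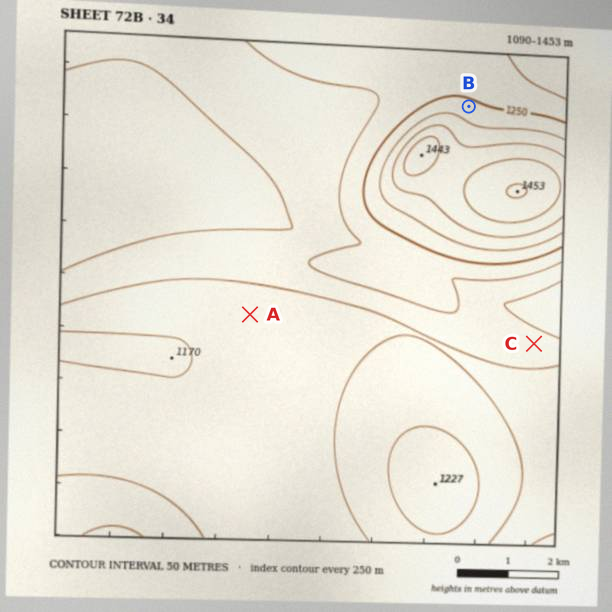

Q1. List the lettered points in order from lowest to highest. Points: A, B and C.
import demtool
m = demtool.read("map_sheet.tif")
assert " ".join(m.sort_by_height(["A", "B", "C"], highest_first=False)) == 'A C B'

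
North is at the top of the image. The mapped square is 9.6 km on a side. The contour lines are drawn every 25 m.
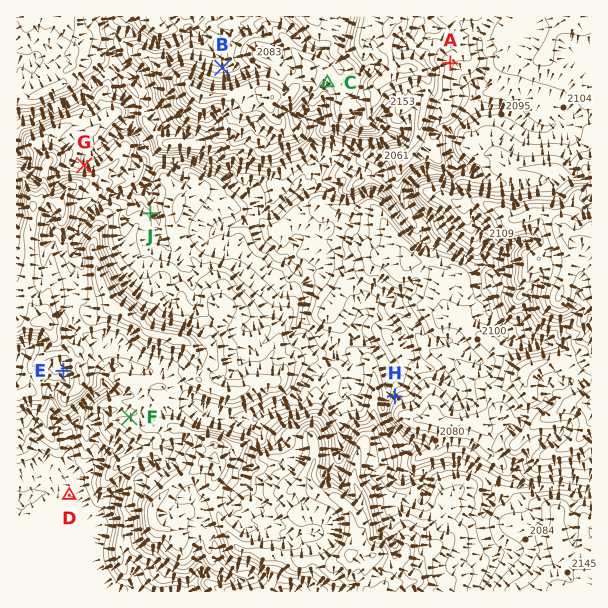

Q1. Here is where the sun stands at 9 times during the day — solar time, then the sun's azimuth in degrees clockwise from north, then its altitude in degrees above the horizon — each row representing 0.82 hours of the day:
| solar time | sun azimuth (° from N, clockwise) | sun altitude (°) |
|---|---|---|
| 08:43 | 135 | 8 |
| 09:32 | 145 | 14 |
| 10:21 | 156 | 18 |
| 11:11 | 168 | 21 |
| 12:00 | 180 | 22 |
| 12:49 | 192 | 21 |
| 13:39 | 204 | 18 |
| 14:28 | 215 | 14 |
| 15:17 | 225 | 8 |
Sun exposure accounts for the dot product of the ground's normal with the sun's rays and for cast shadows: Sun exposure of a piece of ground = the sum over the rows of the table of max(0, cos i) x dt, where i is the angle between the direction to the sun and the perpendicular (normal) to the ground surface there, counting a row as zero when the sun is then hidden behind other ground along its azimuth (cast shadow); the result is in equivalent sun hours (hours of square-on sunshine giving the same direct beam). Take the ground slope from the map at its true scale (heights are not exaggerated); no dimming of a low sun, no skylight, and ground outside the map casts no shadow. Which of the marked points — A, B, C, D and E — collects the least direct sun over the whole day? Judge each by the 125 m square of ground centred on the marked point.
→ B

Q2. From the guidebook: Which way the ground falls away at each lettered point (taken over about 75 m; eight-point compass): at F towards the N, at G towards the N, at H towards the NW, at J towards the NE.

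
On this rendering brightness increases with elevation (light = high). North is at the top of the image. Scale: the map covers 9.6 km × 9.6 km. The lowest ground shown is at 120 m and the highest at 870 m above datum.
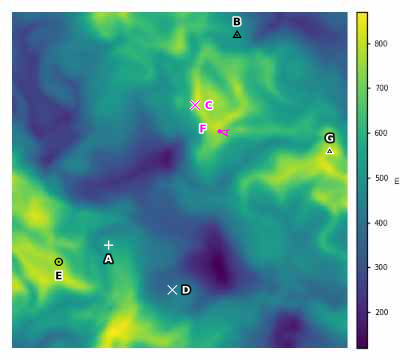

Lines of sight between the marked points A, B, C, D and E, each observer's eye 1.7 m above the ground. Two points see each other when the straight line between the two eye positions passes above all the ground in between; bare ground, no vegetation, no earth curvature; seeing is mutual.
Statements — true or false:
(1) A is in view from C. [true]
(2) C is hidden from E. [false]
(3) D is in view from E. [false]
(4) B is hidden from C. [true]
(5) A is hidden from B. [true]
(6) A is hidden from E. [false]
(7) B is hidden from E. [true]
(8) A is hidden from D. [true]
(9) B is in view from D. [false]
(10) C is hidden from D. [false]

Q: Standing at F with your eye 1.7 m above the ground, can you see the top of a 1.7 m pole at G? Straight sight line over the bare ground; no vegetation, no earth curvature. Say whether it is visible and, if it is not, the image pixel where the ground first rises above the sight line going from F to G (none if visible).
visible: true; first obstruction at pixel None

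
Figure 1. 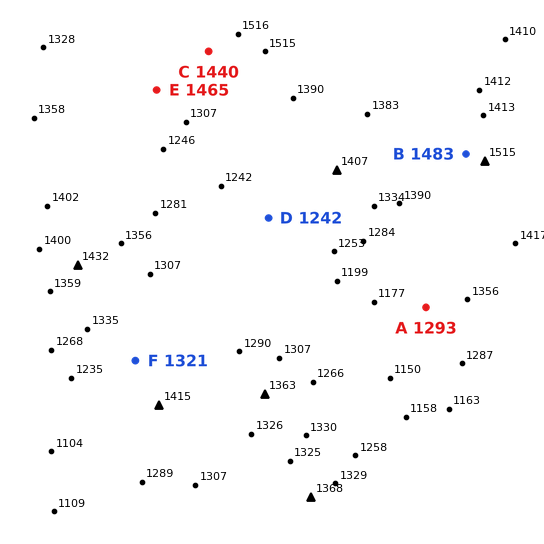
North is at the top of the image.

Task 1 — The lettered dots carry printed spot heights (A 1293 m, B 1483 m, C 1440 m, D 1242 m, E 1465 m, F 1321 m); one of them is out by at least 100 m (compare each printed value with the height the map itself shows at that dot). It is E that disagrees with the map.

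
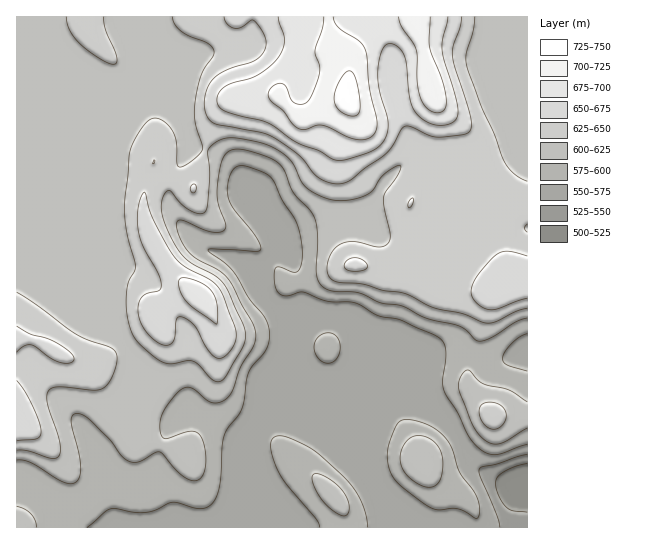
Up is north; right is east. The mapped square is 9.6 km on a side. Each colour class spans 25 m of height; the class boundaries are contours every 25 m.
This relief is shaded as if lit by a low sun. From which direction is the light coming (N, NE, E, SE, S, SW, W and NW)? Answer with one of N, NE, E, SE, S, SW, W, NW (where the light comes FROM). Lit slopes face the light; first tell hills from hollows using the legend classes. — N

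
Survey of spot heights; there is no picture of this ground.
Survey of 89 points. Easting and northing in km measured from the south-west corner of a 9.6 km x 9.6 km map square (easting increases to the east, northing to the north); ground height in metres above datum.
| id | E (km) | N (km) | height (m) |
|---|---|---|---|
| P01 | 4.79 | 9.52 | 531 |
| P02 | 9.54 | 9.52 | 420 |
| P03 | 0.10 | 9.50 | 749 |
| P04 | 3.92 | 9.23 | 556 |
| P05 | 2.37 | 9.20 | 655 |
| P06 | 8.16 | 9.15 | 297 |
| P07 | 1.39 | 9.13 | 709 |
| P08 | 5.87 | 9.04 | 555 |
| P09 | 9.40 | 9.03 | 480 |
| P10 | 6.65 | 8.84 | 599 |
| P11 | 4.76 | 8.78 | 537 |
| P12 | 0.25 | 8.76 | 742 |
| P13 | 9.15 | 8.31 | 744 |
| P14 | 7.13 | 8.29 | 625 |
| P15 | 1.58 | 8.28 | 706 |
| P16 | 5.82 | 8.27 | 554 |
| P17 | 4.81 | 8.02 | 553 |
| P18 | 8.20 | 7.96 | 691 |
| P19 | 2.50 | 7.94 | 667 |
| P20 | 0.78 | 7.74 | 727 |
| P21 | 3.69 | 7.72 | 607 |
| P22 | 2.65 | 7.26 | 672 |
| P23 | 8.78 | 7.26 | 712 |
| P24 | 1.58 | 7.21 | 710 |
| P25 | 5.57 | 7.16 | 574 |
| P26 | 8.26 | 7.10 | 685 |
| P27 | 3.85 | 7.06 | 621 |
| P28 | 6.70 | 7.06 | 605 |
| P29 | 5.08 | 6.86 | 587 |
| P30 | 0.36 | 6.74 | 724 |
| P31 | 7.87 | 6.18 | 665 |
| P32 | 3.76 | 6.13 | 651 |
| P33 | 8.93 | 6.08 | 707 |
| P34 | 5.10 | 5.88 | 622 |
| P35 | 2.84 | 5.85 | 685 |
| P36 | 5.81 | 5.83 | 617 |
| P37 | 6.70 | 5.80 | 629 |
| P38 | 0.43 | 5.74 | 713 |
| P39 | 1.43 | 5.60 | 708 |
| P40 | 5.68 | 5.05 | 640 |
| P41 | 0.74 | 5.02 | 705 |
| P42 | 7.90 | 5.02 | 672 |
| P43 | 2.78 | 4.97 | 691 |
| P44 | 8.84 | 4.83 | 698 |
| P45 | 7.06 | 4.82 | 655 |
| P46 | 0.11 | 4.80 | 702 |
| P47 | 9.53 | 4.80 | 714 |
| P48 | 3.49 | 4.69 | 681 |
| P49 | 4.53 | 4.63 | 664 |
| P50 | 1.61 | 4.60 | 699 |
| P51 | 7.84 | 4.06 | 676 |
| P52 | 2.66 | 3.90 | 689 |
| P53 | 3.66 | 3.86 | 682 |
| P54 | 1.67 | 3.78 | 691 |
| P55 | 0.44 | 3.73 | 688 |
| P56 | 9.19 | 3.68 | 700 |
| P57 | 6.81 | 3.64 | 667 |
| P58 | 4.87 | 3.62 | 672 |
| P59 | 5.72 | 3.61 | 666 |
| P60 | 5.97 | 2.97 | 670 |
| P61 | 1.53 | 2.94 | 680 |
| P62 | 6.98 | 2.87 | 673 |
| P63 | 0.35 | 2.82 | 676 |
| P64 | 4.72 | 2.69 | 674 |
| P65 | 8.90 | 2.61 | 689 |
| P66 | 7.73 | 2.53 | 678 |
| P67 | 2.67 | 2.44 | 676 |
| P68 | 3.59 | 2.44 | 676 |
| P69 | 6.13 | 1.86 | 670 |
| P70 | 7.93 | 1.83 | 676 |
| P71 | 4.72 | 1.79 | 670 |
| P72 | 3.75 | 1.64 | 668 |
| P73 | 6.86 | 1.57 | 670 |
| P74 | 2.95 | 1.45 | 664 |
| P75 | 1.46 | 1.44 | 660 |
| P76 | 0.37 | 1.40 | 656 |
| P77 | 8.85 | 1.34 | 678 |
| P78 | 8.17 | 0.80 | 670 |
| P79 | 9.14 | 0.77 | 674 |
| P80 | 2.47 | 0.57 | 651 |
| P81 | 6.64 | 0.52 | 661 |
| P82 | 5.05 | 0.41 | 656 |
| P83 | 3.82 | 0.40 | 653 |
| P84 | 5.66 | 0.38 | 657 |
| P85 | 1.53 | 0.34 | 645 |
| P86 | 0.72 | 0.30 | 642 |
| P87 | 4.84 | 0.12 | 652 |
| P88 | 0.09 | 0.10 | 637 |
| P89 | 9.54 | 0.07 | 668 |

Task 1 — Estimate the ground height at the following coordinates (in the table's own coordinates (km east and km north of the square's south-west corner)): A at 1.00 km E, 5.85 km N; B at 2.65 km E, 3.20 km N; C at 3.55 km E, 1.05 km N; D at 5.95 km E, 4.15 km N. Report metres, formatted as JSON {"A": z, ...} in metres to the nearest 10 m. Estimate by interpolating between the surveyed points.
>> {"A": 710, "B": 680, "C": 660, "D": 660}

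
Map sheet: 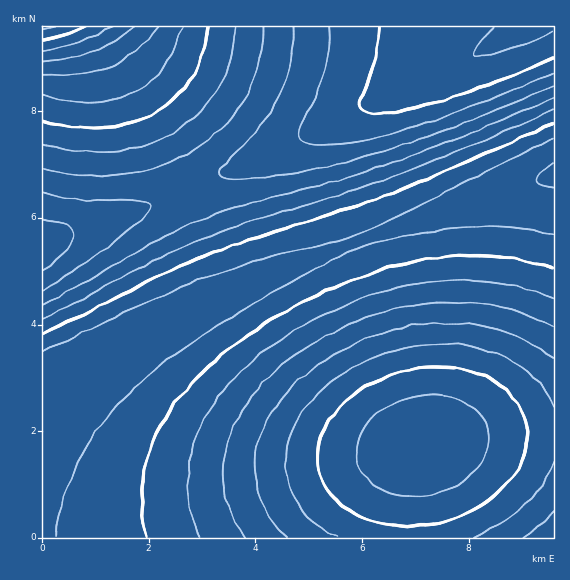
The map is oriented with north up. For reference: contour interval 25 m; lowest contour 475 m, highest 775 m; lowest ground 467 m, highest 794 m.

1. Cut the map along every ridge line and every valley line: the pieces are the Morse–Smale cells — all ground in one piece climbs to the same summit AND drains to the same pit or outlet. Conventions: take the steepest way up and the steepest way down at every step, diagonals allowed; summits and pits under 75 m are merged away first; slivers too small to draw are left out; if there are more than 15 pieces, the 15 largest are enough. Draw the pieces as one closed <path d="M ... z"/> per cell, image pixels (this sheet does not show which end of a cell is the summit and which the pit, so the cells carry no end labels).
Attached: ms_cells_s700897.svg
<path d="M553 175l-188 63-81 31-72 32-169 84-1 152 363 1 5-67 4-15 9-11 68-10 62-1z"/><path d="M553 26l-16 0-8 5-82 35-86 40-113 57-63 28-84 32-58 19-1 142 22-9 148-74 72-32 81-31 187-61 2-2z"/><path d="M536 26l-493 0-1 215 7 0 71-24 84-34 193-94 132-58z"/><path d="M553 434l-62 1-68 10-9 11-4 15-4 38 0 28 147 1z"/>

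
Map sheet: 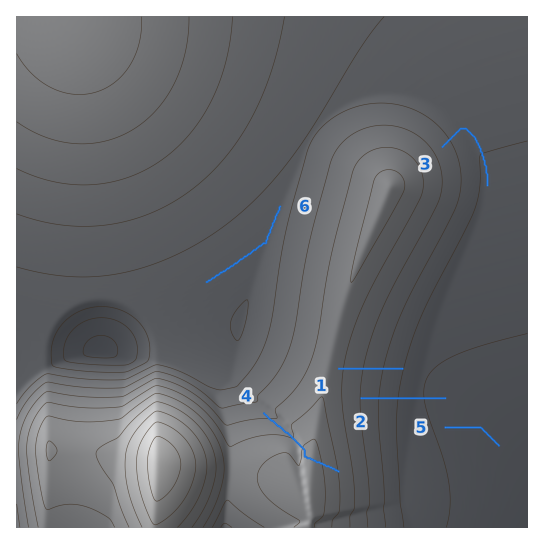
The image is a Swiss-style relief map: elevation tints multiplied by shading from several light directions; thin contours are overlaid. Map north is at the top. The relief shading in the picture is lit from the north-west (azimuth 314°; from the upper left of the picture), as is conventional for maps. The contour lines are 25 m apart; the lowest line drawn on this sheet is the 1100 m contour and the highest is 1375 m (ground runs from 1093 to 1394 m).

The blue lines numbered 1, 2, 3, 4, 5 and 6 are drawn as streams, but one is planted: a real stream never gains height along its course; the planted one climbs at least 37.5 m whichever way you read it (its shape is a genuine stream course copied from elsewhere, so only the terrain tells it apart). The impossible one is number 4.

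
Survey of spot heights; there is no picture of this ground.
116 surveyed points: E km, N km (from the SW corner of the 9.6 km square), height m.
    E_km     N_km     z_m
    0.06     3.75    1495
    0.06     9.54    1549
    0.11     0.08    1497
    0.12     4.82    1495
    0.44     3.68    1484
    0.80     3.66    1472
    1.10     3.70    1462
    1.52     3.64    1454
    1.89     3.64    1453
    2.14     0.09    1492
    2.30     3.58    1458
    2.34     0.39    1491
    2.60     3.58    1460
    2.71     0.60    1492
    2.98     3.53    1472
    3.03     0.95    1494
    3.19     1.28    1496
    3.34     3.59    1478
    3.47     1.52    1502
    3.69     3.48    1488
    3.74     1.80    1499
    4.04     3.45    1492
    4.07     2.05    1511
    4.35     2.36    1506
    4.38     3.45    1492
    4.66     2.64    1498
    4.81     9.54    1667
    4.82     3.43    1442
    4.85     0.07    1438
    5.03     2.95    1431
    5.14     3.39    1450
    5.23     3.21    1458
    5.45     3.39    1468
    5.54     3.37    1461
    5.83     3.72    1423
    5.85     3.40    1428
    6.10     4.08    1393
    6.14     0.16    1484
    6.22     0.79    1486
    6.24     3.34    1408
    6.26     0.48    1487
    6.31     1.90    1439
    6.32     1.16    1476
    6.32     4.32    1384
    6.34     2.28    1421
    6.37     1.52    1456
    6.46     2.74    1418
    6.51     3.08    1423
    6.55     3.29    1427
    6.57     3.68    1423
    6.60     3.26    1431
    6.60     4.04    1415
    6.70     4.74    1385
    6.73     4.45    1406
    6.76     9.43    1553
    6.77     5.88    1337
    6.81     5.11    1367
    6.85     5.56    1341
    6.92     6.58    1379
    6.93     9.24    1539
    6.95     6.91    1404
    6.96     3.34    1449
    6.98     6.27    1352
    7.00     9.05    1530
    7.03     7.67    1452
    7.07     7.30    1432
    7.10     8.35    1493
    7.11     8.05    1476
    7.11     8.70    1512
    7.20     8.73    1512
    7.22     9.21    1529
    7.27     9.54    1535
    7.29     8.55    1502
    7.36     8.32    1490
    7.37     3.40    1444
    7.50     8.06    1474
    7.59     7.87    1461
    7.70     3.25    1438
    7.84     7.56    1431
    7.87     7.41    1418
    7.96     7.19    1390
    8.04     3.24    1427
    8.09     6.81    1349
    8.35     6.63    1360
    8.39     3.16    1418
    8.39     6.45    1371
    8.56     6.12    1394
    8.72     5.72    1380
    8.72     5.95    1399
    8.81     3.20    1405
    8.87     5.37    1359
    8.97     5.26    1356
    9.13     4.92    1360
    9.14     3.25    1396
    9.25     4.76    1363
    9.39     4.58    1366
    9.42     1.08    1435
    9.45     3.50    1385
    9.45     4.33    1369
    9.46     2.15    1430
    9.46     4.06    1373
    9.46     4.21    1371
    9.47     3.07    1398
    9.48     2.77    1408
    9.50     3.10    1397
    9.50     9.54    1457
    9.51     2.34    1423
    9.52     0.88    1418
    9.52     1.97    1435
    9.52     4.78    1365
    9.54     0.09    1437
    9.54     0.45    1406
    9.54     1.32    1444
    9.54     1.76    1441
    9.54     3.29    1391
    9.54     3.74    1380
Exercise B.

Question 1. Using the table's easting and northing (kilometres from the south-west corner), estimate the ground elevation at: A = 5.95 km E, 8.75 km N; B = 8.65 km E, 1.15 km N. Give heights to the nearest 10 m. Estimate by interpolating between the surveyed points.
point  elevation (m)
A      1570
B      1440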